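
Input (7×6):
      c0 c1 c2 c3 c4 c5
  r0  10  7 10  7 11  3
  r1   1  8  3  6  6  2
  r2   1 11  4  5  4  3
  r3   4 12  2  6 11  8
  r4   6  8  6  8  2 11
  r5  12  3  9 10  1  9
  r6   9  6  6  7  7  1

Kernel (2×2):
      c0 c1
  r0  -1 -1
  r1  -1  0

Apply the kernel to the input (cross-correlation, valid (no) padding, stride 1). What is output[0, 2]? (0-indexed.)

The receptive field on the input at this output position is [10 7 / 3 6]. Elementwise product with the kernel and sum: 10·-1 + 7·-1 + 3·-1.

-20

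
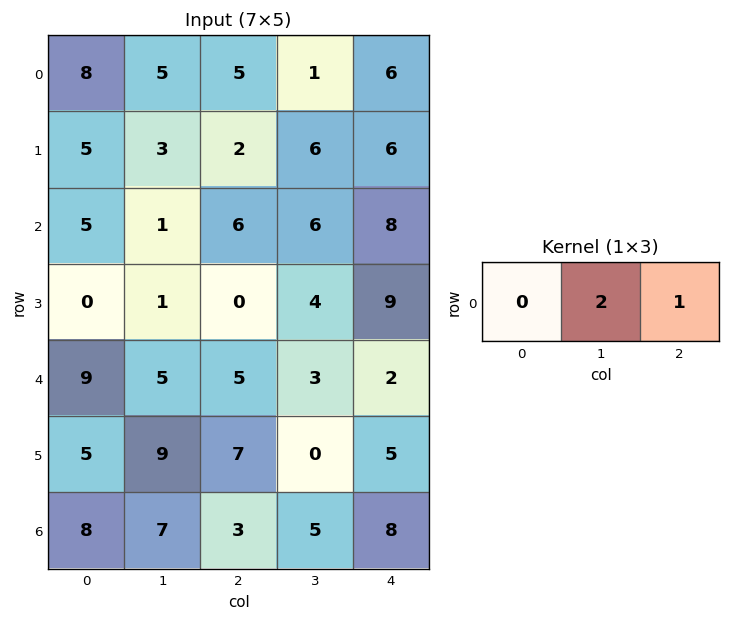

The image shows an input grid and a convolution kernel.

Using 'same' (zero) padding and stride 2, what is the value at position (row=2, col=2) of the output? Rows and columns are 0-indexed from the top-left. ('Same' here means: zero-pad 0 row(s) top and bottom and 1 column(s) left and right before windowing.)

4

The receptive field on the zero-padded input at this output position is [3 2 0]. Elementwise product with the kernel and sum: 2·2 + 0·1.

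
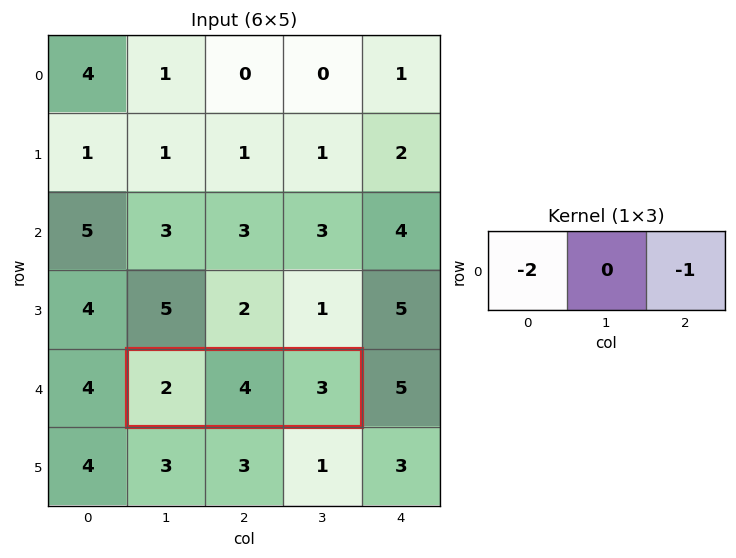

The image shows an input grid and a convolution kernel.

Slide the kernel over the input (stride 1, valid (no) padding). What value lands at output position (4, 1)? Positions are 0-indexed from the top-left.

-7

The receptive field on the input at this output position is [2 4 3]. Elementwise product with the kernel and sum: 2·-2 + 3·-1.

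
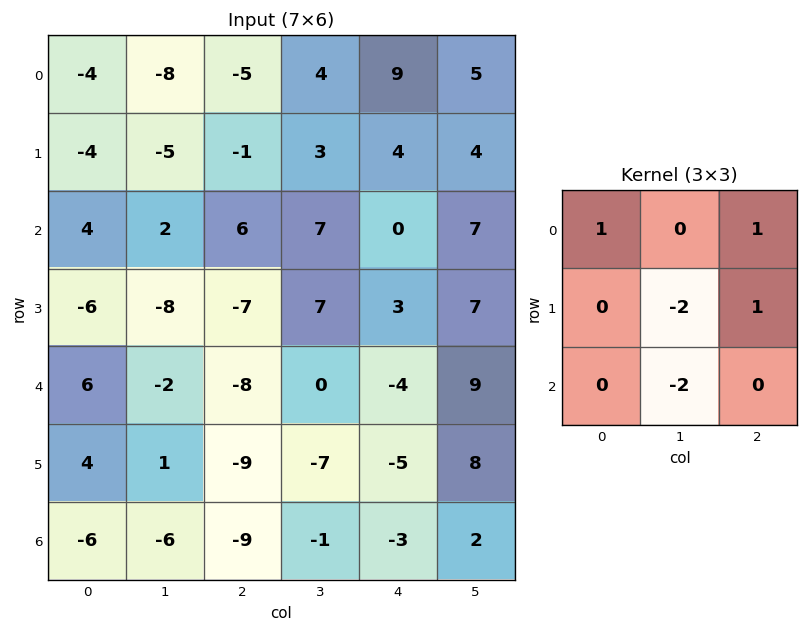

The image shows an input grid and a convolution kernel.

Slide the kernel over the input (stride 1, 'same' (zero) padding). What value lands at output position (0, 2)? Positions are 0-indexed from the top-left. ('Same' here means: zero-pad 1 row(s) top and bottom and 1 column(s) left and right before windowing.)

The receptive field on the zero-padded input at this output position is [0 0 0 / -8 -5 4 / -5 -1 3]. Elementwise product with the kernel and sum: 0·1 + 0·1 + -5·-2 + 4·1 + -1·-2.

16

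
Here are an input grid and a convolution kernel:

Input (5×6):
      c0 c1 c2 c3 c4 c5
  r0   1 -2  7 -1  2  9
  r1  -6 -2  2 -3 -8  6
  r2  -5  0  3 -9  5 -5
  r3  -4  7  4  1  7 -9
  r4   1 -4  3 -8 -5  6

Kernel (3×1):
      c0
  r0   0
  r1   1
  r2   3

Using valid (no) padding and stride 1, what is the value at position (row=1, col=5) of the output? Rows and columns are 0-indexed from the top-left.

-32

The receptive field on the input at this output position is [6 / -5 / -9]. Elementwise product with the kernel and sum: -5·1 + -9·3.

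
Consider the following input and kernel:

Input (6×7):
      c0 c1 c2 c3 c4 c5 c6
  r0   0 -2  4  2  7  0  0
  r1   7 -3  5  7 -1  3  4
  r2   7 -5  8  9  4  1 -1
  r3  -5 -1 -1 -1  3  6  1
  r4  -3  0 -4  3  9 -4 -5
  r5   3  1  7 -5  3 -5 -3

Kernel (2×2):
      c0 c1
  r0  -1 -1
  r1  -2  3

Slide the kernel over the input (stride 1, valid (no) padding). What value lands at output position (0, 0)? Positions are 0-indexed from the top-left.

-21

The receptive field on the input at this output position is [0 -2 / 7 -3]. Elementwise product with the kernel and sum: 0·-1 + -2·-1 + 7·-2 + -3·3.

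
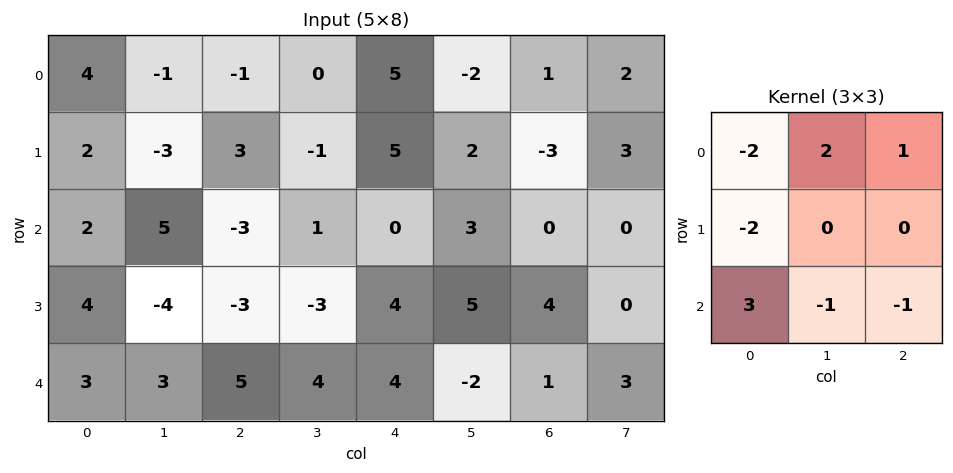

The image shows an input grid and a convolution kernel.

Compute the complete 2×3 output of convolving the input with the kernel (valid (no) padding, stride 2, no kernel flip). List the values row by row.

-11 -9 -26
-4 21 11

Output[0,0]: The receptive field on the input at this output position is [4 -1 -1 / 2 -3 3 / 2 5 -3]. Elementwise product with the kernel and sum: 4·-2 + -1·2 + -1·1 + 2·-2 + 2·3 + 5·-1 + -3·-1.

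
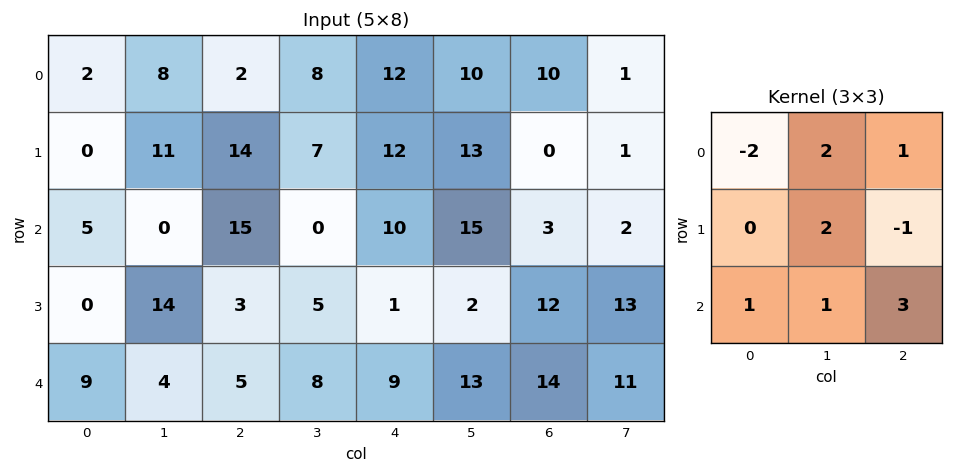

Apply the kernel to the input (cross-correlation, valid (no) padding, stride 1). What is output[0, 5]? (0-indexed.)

The receptive field on the input at this output position is [10 10 1 / 13 0 1 / 15 3 2]. Elementwise product with the kernel and sum: 10·-2 + 10·2 + 1·1 + 0·2 + 1·-1 + 15·1 + 3·1 + 2·3.

24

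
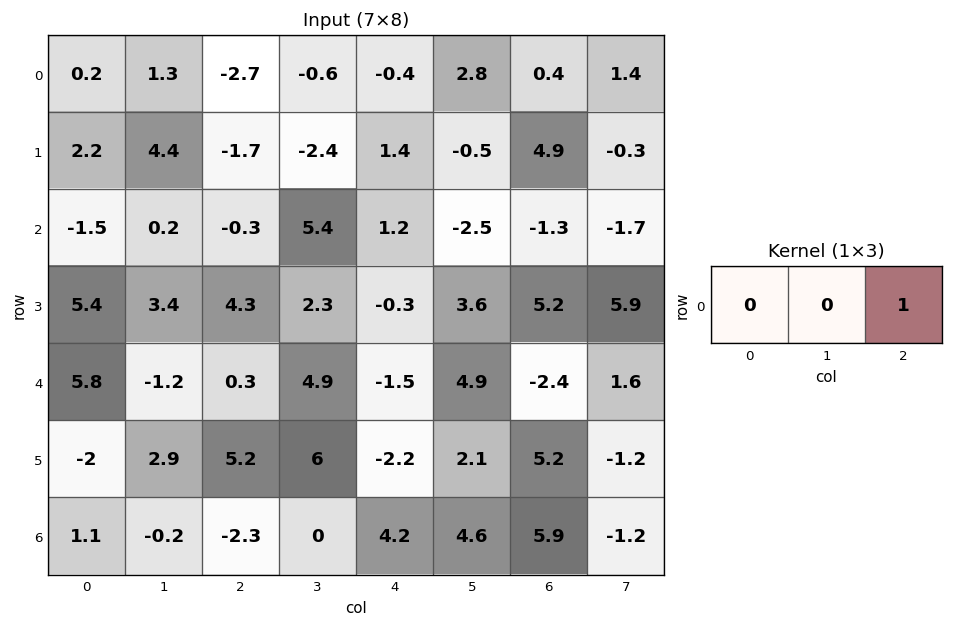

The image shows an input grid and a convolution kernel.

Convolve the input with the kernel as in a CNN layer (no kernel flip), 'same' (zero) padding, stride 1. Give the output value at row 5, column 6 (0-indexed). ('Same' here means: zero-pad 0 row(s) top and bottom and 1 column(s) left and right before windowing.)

The receptive field on the zero-padded input at this output position is [2.1 5.2 -1.2]. Elementwise product with the kernel and sum: -1.2·1.

-1.2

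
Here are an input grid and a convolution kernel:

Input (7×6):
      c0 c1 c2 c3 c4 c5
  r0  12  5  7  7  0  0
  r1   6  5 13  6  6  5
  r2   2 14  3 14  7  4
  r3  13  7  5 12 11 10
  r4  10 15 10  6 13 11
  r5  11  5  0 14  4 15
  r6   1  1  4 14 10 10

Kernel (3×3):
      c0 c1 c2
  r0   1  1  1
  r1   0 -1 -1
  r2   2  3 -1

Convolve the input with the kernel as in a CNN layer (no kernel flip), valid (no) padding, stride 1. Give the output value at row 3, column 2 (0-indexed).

The receptive field on the input at this output position is [5 12 11 / 10 6 13 / 0 14 4]. Elementwise product with the kernel and sum: 5·1 + 12·1 + 11·1 + 6·-1 + 13·-1 + 0·2 + 14·3 + 4·-1.

47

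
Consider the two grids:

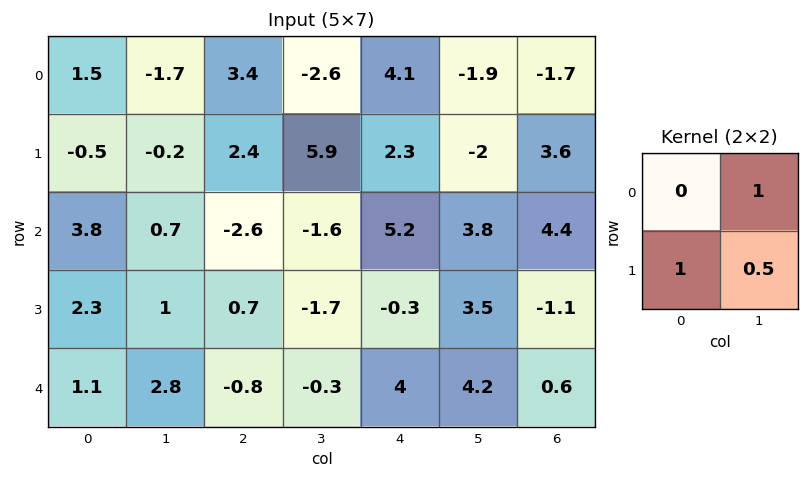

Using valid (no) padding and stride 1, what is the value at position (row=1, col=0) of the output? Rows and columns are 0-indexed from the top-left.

The receptive field on the input at this output position is [-0.5 -0.2 / 3.8 0.7]. Elementwise product with the kernel and sum: -0.2·1 + 3.8·1 + 0.7·0.5.

3.95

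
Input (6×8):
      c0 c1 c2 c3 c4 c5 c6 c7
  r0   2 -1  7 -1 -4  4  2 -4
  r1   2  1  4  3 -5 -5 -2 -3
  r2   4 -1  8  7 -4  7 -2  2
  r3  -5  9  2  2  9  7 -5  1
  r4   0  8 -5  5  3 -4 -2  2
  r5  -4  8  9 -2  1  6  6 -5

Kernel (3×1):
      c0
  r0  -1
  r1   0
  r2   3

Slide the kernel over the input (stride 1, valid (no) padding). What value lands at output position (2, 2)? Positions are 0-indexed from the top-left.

The receptive field on the input at this output position is [8 / 2 / -5]. Elementwise product with the kernel and sum: 8·-1 + -5·3.

-23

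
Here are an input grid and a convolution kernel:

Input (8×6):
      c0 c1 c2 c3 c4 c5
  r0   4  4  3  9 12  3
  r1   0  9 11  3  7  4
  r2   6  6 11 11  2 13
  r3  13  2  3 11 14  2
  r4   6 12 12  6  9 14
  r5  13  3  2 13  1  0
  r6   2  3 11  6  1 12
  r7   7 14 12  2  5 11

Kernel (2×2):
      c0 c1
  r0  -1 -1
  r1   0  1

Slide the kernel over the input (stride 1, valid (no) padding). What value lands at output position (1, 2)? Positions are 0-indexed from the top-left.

-3

The receptive field on the input at this output position is [11 3 / 11 11]. Elementwise product with the kernel and sum: 11·-1 + 3·-1 + 11·1.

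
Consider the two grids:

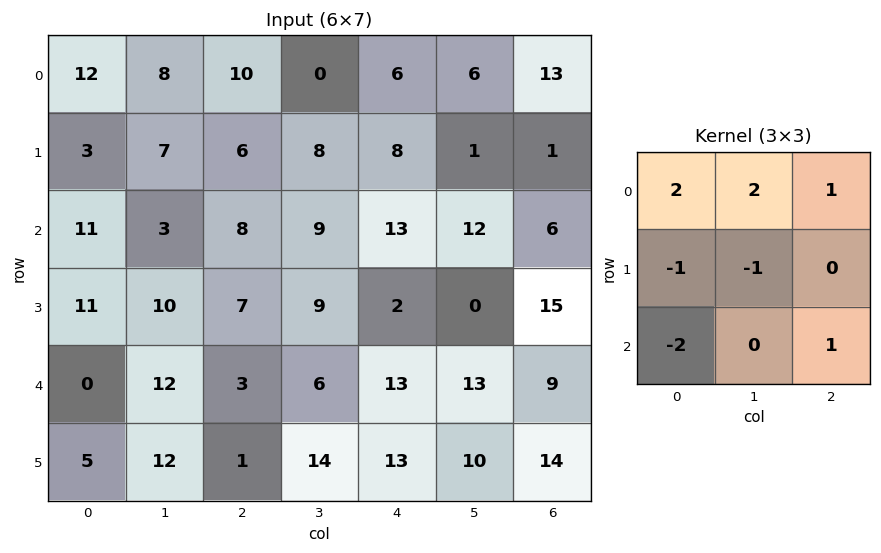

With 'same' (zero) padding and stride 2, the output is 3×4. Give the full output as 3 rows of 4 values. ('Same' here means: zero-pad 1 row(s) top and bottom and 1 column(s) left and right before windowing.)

-5 -24 -21 -21
12 12 -7 -14
44 18 -15 -12

Output[0,0]: The receptive field on the zero-padded input at this output position is [0 0 0 / 0 12 8 / 0 3 7]. Elementwise product with the kernel and sum: 0·2 + 0·2 + 0·1 + 0·-1 + 12·-1 + 0·-2 + 7·1.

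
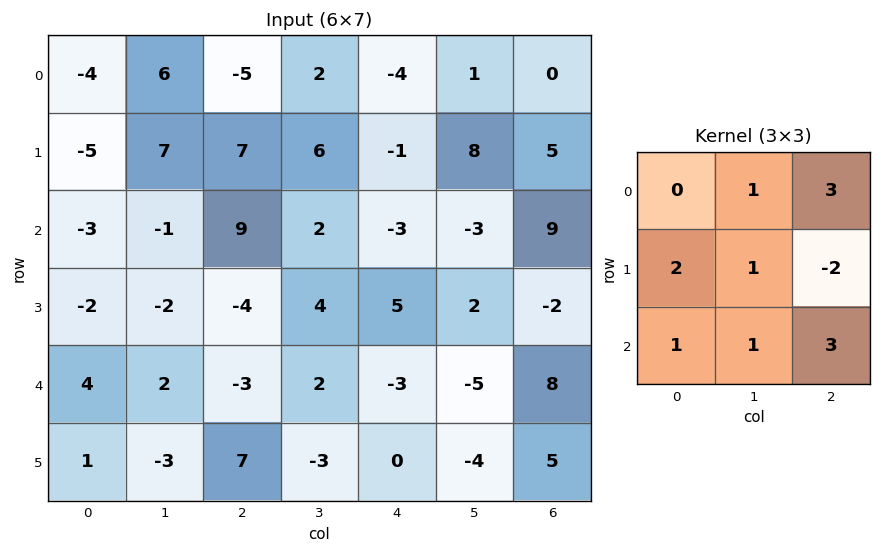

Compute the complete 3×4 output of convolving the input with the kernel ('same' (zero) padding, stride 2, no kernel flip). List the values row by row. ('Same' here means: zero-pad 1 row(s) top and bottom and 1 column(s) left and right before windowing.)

0 35 27 15
7 34 45 8
-16 0 7 -3

Output[0,0]: The receptive field on the zero-padded input at this output position is [0 0 0 / 0 -4 6 / 0 -5 7]. Elementwise product with the kernel and sum: 0·1 + 0·3 + 0·2 + -4·1 + 6·-2 + 0·1 + -5·1 + 7·3.
Output[0,1]: The receptive field on the zero-padded input at this output position is [0 0 0 / 6 -5 2 / 7 7 6]. Elementwise product with the kernel and sum: 0·1 + 0·3 + 6·2 + -5·1 + 2·-2 + 7·1 + 7·1 + 6·3.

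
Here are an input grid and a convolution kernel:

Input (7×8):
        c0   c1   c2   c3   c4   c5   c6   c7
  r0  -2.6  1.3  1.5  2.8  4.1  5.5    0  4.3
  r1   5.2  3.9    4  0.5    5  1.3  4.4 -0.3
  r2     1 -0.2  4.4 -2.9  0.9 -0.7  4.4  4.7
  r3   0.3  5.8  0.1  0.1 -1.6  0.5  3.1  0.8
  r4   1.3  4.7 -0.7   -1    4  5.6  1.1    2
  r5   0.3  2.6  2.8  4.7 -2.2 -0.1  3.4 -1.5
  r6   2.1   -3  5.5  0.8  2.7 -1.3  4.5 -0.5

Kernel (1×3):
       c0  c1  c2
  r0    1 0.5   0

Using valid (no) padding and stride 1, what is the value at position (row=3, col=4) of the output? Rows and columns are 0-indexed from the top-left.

-1.35

The receptive field on the input at this output position is [-1.6 0.5 3.1]. Elementwise product with the kernel and sum: -1.6·1 + 0.5·0.5.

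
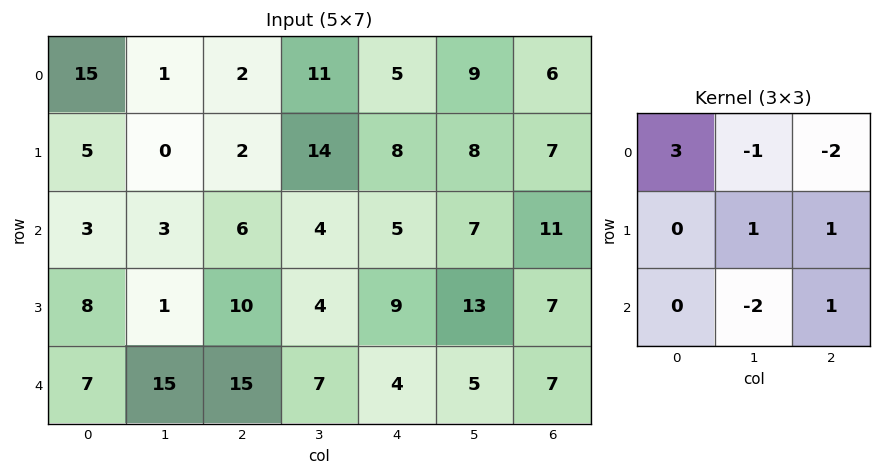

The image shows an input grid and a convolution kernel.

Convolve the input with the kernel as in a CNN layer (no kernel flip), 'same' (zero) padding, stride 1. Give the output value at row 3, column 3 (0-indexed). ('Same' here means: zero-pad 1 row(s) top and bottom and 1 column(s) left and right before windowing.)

The receptive field on the zero-padded input at this output position is [6 4 5 / 10 4 9 / 15 7 4]. Elementwise product with the kernel and sum: 6·3 + 4·-1 + 5·-2 + 4·1 + 9·1 + 7·-2 + 4·1.

7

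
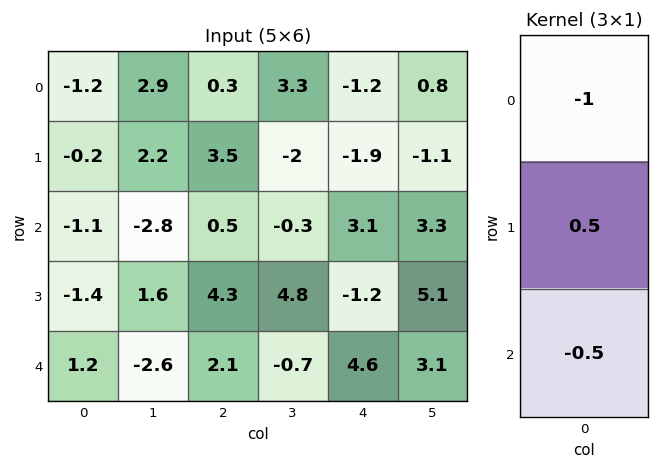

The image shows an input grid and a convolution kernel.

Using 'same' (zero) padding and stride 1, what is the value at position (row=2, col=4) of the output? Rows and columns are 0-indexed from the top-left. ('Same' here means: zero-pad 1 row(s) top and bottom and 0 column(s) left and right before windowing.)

The receptive field on the zero-padded input at this output position is [-1.9 / 3.1 / -1.2]. Elementwise product with the kernel and sum: -1.9·-1 + 3.1·0.5 + -1.2·-0.5.

4.05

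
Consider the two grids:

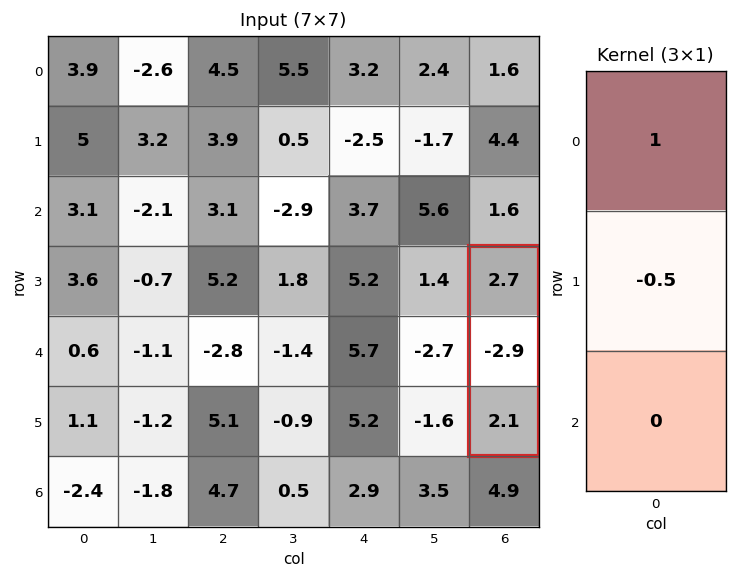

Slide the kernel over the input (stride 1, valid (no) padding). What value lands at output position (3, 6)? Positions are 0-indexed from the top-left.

4.15

The receptive field on the input at this output position is [2.7 / -2.9 / 2.1]. Elementwise product with the kernel and sum: 2.7·1 + -2.9·-0.5.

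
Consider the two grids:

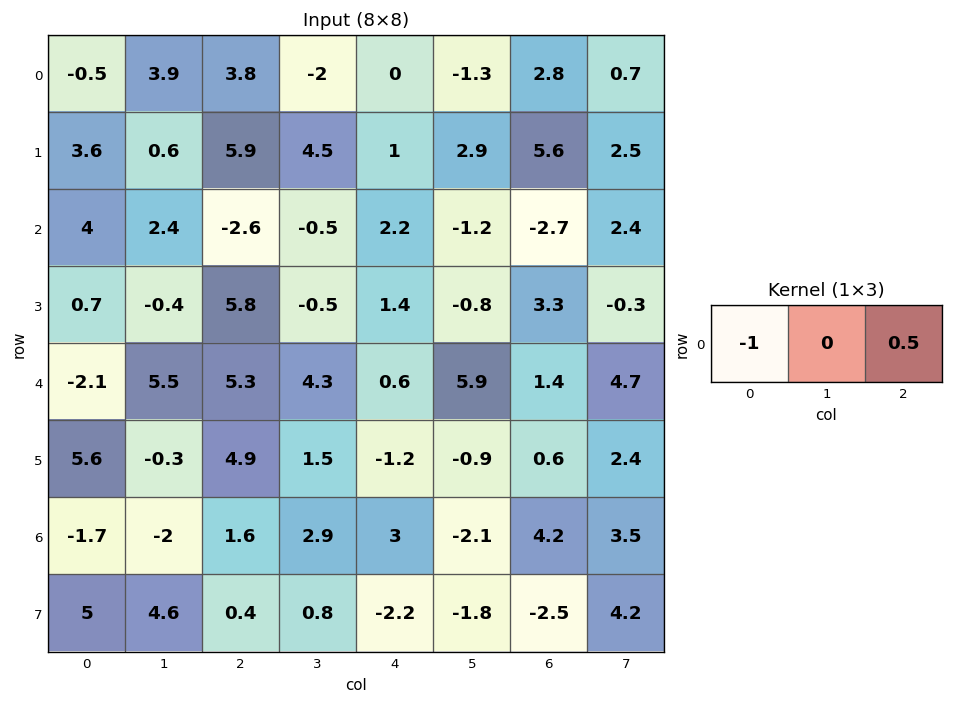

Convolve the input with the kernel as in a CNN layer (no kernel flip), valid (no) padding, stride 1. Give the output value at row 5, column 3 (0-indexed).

The receptive field on the input at this output position is [1.5 -1.2 -0.9]. Elementwise product with the kernel and sum: 1.5·-1 + -0.9·0.5.

-1.95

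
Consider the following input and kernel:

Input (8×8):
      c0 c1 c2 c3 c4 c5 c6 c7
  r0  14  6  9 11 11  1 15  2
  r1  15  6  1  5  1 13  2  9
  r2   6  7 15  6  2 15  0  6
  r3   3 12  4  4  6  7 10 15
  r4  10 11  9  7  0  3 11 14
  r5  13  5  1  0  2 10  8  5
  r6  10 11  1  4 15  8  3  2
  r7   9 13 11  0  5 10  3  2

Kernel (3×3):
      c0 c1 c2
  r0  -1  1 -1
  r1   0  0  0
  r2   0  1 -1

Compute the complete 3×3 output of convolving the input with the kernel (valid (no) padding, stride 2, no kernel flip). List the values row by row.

-25 -5 -10
-12 -4 5
2 -13 -3

Output[0,0]: The receptive field on the input at this output position is [14 6 9 / 15 6 1 / 6 7 15]. Elementwise product with the kernel and sum: 14·-1 + 6·1 + 9·-1 + 7·1 + 15·-1.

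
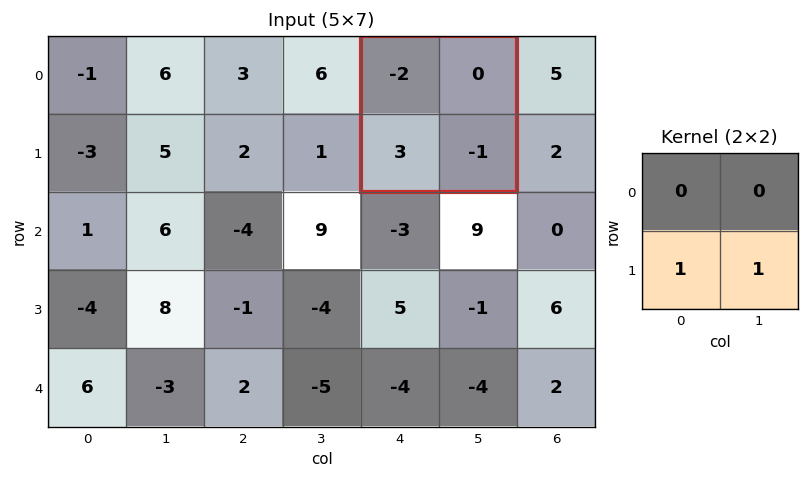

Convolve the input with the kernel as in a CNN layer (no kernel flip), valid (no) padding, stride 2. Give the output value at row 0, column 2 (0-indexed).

2

The receptive field on the input at this output position is [-2 0 / 3 -1]. Elementwise product with the kernel and sum: 3·1 + -1·1.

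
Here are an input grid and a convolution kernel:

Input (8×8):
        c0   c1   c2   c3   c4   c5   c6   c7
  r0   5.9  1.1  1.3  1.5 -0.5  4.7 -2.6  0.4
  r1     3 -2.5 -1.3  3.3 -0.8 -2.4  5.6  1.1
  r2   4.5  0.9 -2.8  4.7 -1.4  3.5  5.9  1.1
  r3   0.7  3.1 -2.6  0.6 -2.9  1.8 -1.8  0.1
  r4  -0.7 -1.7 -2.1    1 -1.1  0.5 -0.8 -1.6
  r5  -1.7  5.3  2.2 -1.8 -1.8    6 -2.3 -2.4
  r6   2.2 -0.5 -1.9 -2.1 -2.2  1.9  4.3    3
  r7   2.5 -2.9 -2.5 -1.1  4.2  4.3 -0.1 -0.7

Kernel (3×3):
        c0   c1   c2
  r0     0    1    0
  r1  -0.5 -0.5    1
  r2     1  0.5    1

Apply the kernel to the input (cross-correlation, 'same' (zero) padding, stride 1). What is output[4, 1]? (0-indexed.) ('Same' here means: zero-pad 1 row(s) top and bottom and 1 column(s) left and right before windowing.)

The receptive field on the zero-padded input at this output position is [0.7 3.1 -2.6 / -0.7 -1.7 -2.1 / -1.7 5.3 2.2]. Elementwise product with the kernel and sum: 3.1·1 + -0.7·-0.5 + -1.7·-0.5 + -2.1·1 + -1.7·1 + 5.3·0.5 + 2.2·1.

5.35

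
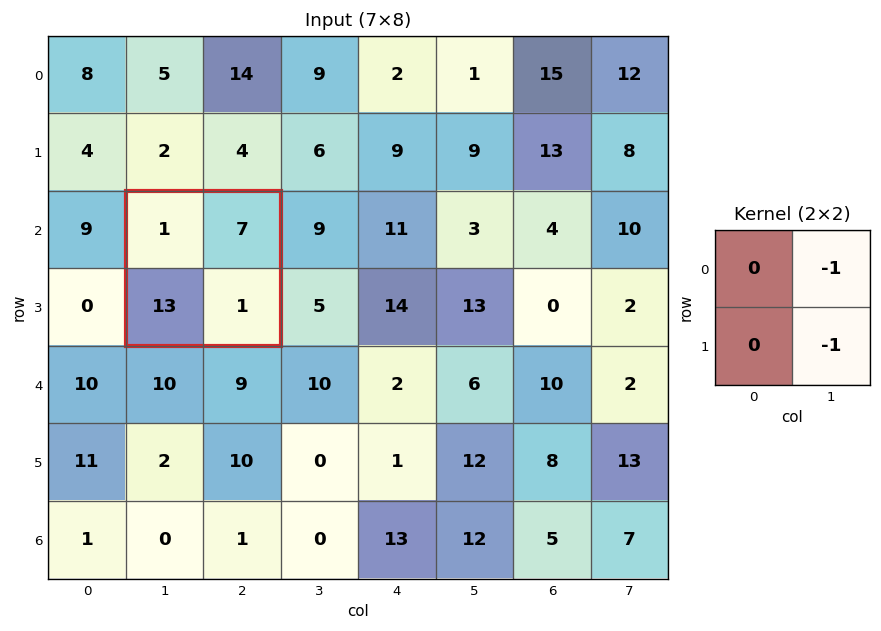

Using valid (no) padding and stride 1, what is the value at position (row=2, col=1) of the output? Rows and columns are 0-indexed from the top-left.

-8

The receptive field on the input at this output position is [1 7 / 13 1]. Elementwise product with the kernel and sum: 7·-1 + 1·-1.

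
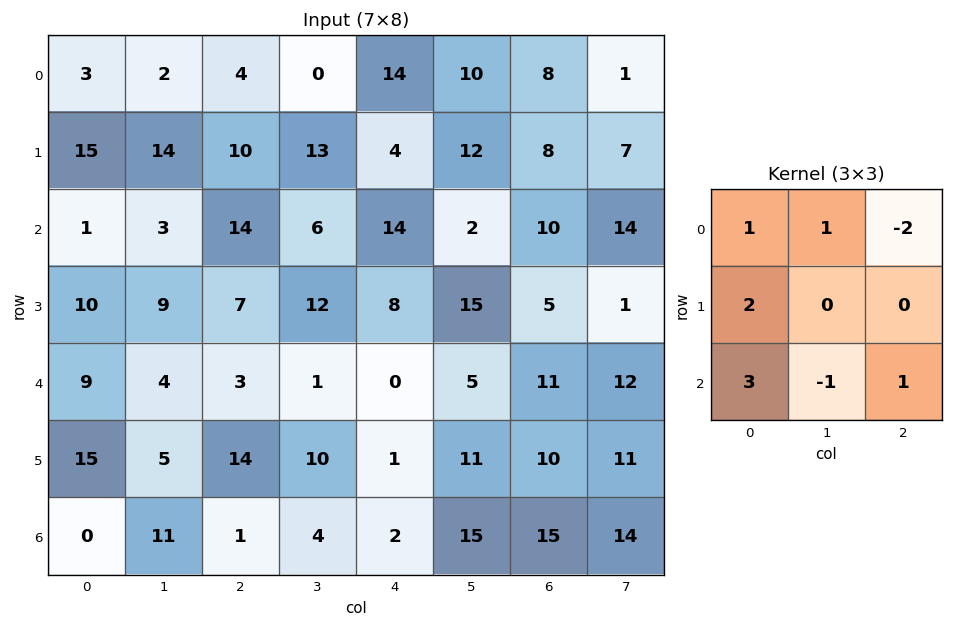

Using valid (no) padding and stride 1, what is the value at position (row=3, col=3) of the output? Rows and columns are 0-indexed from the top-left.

The receptive field on the input at this output position is [12 8 15 / 1 0 5 / 10 1 11]. Elementwise product with the kernel and sum: 12·1 + 8·1 + 15·-2 + 1·2 + 10·3 + 1·-1 + 11·1.

32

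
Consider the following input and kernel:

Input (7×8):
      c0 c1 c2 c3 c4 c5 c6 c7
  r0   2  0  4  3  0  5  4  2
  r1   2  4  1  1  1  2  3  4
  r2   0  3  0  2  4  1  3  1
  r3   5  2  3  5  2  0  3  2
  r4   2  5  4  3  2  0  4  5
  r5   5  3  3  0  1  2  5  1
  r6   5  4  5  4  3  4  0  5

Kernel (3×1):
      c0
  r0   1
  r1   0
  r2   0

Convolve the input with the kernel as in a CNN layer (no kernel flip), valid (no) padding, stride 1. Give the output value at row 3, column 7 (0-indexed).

The receptive field on the input at this output position is [2 / 5 / 1]. Elementwise product with the kernel and sum: 2·1.

2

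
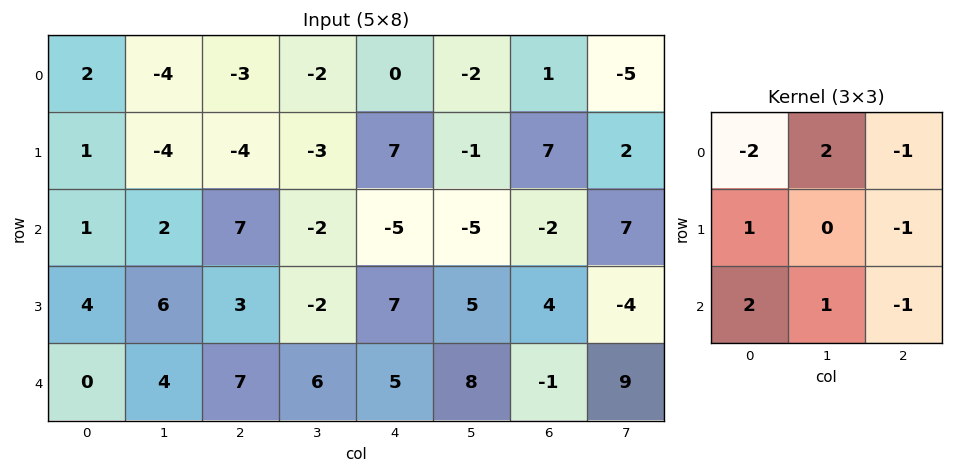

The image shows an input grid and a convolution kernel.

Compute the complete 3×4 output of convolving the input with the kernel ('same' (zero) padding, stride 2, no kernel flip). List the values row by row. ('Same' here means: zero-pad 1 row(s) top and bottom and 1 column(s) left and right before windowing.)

9 -11 2 6
2 24 22 20
-2 -6 11 1

Output[0,0]: The receptive field on the zero-padded input at this output position is [0 0 0 / 0 2 -4 / 0 1 -4]. Elementwise product with the kernel and sum: 0·-2 + 0·2 + 0·-1 + 0·1 + -4·-1 + 0·2 + 1·1 + -4·-1.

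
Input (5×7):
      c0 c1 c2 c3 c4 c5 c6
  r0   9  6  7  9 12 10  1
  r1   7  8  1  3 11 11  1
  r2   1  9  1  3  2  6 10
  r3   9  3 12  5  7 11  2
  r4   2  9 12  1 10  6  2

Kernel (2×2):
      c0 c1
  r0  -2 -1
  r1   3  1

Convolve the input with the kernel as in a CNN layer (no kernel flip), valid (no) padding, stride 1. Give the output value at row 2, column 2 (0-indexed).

The receptive field on the input at this output position is [1 3 / 12 5]. Elementwise product with the kernel and sum: 1·-2 + 3·-1 + 12·3 + 5·1.

36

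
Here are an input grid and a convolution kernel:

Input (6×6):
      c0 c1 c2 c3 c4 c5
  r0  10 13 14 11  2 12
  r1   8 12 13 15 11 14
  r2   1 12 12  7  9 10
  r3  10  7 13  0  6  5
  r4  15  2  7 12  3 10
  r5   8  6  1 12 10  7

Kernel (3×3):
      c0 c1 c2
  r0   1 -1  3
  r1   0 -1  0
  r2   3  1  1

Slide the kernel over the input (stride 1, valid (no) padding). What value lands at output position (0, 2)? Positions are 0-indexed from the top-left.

46

The receptive field on the input at this output position is [14 11 2 / 13 15 11 / 12 7 9]. Elementwise product with the kernel and sum: 14·1 + 11·-1 + 2·3 + 15·-1 + 12·3 + 7·1 + 9·1.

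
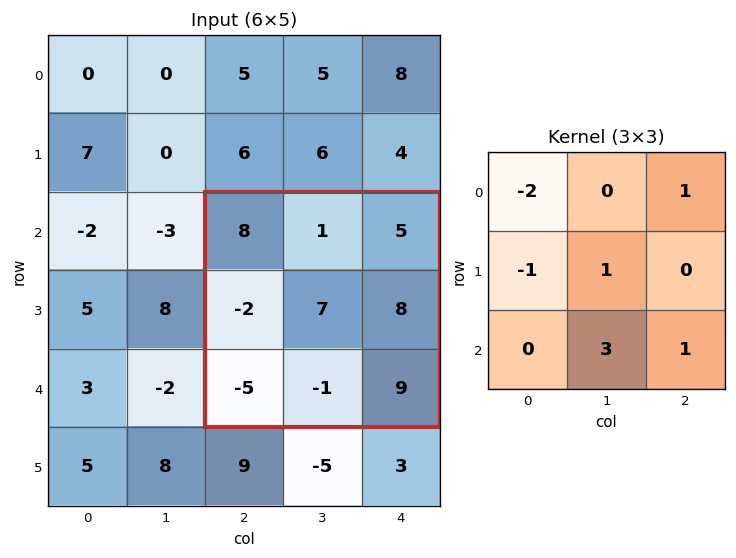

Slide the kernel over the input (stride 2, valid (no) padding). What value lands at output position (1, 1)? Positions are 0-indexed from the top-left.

4

The receptive field on the input at this output position is [8 1 5 / -2 7 8 / -5 -1 9]. Elementwise product with the kernel and sum: 8·-2 + 5·1 + -2·-1 + 7·1 + -1·3 + 9·1.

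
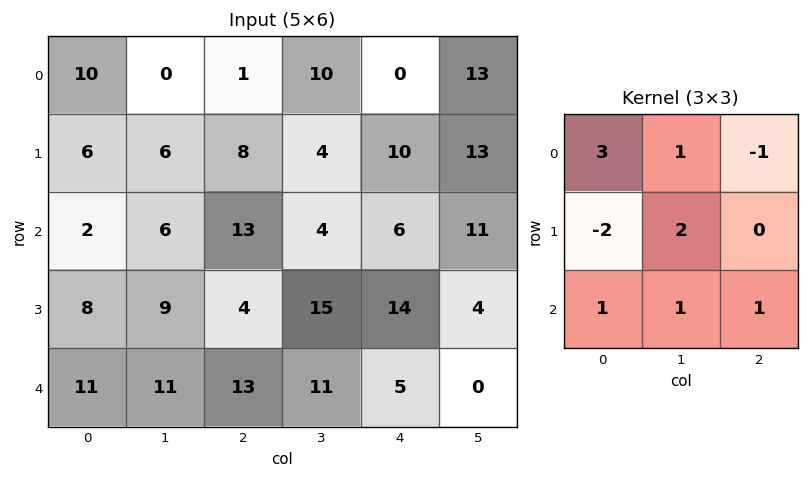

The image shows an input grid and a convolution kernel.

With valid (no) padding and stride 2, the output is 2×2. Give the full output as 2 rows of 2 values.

50 28
36 88

Output[0,0]: The receptive field on the input at this output position is [10 0 1 / 6 6 8 / 2 6 13]. Elementwise product with the kernel and sum: 10·3 + 0·1 + 1·-1 + 6·-2 + 6·2 + 2·1 + 6·1 + 13·1.
Output[0,1]: The receptive field on the input at this output position is [1 10 0 / 8 4 10 / 13 4 6]. Elementwise product with the kernel and sum: 1·3 + 10·1 + 0·-1 + 8·-2 + 4·2 + 13·1 + 4·1 + 6·1.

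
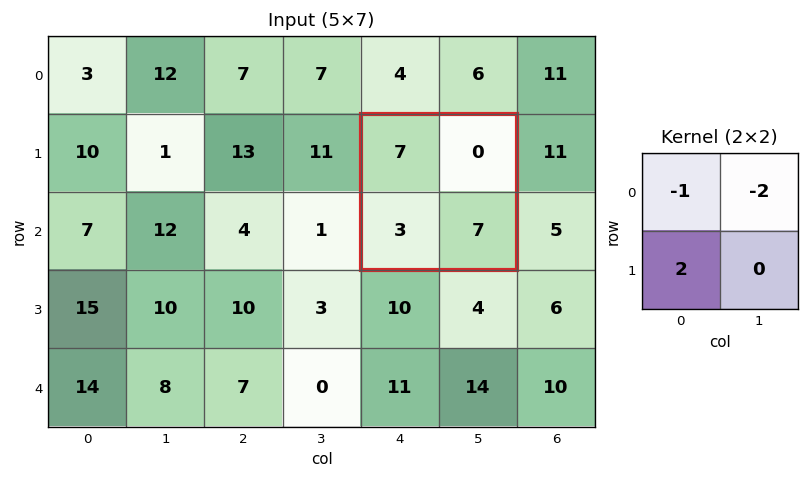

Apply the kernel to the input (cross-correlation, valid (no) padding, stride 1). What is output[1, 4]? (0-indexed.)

-1

The receptive field on the input at this output position is [7 0 / 3 7]. Elementwise product with the kernel and sum: 7·-1 + 0·-2 + 3·2.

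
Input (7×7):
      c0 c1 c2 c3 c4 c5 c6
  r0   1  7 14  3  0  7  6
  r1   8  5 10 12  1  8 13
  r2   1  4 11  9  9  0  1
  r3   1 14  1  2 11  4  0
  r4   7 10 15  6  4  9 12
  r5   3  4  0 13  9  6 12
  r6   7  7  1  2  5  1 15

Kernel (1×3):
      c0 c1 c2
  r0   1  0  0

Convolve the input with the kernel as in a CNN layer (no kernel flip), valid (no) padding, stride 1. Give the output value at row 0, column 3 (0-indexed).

3

The receptive field on the input at this output position is [3 0 7]. Elementwise product with the kernel and sum: 3·1.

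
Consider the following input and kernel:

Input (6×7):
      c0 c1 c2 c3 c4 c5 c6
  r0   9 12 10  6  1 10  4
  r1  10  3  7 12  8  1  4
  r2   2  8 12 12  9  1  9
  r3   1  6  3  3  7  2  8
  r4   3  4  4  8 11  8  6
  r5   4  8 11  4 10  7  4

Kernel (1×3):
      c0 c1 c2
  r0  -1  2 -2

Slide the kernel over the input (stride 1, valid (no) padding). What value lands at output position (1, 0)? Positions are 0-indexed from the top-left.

-18

The receptive field on the input at this output position is [10 3 7]. Elementwise product with the kernel and sum: 10·-1 + 3·2 + 7·-2.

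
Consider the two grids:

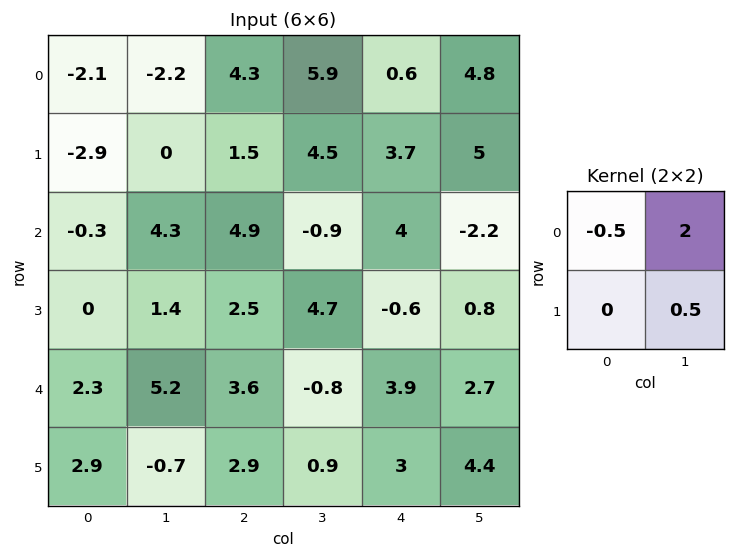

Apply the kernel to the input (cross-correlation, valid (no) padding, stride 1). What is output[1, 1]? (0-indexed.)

The receptive field on the input at this output position is [0 1.5 / 4.3 4.9]. Elementwise product with the kernel and sum: 0·-0.5 + 1.5·2 + 4.9·0.5.

5.45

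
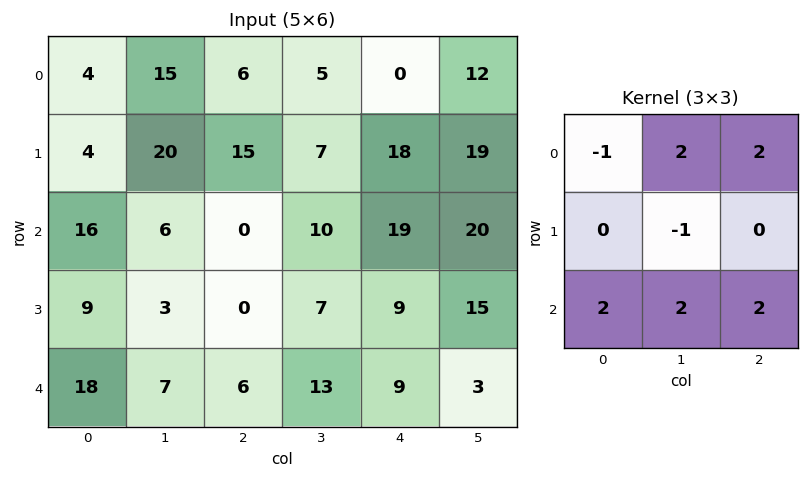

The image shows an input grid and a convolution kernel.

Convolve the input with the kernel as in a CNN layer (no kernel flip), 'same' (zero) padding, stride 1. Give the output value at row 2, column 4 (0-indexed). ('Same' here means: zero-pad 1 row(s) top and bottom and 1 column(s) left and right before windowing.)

110

The receptive field on the zero-padded input at this output position is [7 18 19 / 10 19 20 / 7 9 15]. Elementwise product with the kernel and sum: 7·-1 + 18·2 + 19·2 + 19·-1 + 7·2 + 9·2 + 15·2.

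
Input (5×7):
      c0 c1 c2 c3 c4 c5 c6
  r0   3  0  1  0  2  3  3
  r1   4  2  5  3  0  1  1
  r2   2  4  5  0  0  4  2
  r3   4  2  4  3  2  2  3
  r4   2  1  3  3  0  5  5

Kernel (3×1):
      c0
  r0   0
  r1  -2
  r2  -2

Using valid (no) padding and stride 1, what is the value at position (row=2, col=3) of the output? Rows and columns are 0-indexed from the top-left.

The receptive field on the input at this output position is [0 / 3 / 3]. Elementwise product with the kernel and sum: 3·-2 + 3·-2.

-12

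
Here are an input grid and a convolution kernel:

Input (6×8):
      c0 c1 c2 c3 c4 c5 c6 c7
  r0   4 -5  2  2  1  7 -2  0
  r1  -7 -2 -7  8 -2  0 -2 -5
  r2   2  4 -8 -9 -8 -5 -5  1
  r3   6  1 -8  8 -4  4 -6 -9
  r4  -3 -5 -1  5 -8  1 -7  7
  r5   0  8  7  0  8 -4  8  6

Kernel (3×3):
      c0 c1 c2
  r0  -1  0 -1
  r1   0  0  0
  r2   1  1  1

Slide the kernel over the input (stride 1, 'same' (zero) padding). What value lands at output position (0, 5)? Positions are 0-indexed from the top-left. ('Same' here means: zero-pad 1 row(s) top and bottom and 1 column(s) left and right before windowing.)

-4

The receptive field on the zero-padded input at this output position is [0 0 0 / 1 7 -2 / -2 0 -2]. Elementwise product with the kernel and sum: 0·-1 + 0·-1 + -2·1 + 0·1 + -2·1.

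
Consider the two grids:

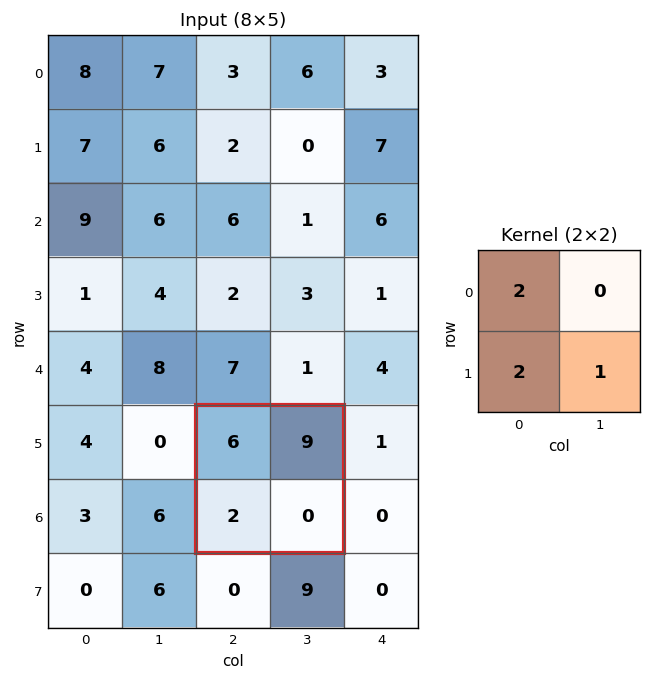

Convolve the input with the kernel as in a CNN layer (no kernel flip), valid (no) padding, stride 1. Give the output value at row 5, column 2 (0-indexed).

The receptive field on the input at this output position is [6 9 / 2 0]. Elementwise product with the kernel and sum: 6·2 + 2·2 + 0·1.

16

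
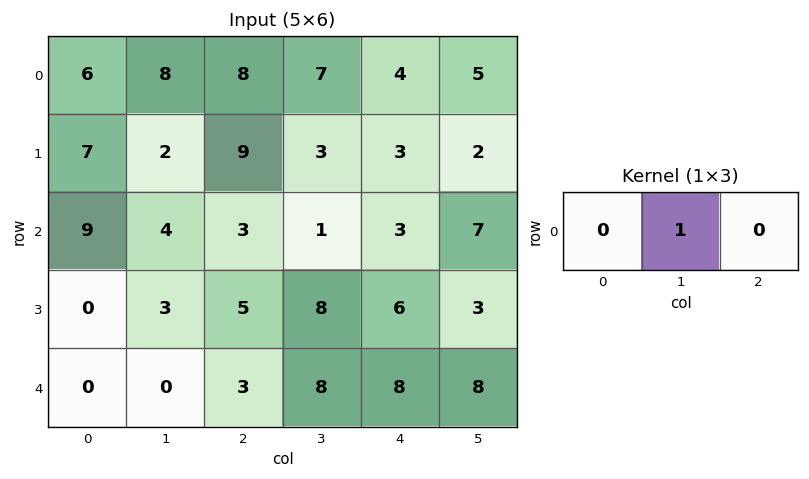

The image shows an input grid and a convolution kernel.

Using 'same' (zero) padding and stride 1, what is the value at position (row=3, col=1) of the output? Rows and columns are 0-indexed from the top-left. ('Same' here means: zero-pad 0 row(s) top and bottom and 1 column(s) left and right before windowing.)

The receptive field on the zero-padded input at this output position is [0 3 5]. Elementwise product with the kernel and sum: 3·1.

3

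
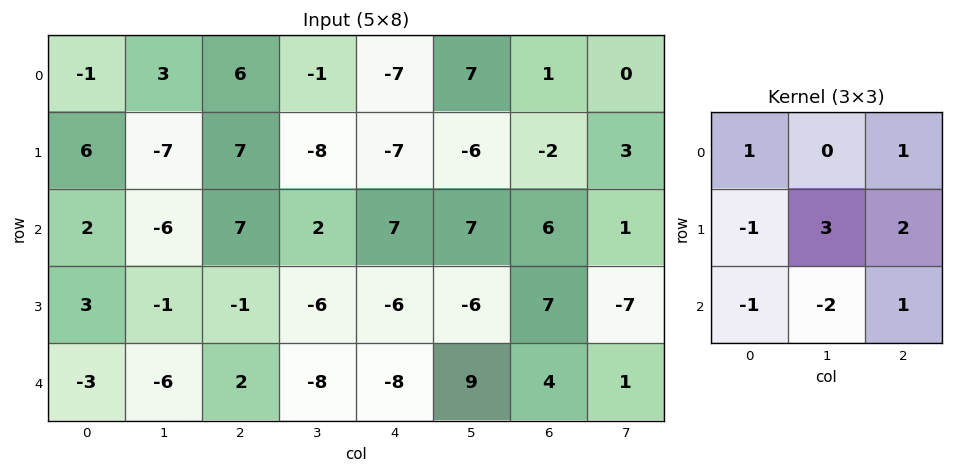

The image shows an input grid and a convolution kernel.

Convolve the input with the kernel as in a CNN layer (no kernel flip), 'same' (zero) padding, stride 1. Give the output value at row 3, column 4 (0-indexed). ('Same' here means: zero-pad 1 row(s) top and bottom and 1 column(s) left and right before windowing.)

The receptive field on the zero-padded input at this output position is [2 7 7 / -6 -6 -6 / -8 -8 9]. Elementwise product with the kernel and sum: 2·1 + 7·1 + -6·-1 + -6·3 + -6·2 + -8·-1 + -8·-2 + 9·1.

18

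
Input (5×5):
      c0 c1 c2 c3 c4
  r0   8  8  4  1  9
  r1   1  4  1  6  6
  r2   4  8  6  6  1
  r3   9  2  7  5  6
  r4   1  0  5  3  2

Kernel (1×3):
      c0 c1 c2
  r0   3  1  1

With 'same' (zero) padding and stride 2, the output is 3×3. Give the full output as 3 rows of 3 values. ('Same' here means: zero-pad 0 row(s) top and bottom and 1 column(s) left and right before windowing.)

16 29 12
12 36 19
1 8 11

Output[0,0]: The receptive field on the zero-padded input at this output position is [0 8 8]. Elementwise product with the kernel and sum: 0·3 + 8·1 + 8·1.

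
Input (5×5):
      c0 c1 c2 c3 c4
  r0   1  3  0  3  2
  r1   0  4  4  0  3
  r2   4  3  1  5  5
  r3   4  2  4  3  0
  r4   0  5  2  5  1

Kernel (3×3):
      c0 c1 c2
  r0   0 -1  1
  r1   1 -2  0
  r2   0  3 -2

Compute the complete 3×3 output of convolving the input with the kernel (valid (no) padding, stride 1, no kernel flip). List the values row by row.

Output[0,0]: The receptive field on the input at this output position is [1 3 0 / 0 4 4 / 4 3 1]. Elementwise product with the kernel and sum: 3·-1 + 0·1 + 0·1 + 4·-2 + 3·3 + 1·-2.
Output[0,1]: The receptive field on the input at this output position is [3 0 3 / 4 4 0 / 3 1 5]. Elementwise product with the kernel and sum: 0·-1 + 3·1 + 4·1 + 4·-2 + 1·3 + 5·-2.

-4 -8 8
-4 3 3
9 -6 11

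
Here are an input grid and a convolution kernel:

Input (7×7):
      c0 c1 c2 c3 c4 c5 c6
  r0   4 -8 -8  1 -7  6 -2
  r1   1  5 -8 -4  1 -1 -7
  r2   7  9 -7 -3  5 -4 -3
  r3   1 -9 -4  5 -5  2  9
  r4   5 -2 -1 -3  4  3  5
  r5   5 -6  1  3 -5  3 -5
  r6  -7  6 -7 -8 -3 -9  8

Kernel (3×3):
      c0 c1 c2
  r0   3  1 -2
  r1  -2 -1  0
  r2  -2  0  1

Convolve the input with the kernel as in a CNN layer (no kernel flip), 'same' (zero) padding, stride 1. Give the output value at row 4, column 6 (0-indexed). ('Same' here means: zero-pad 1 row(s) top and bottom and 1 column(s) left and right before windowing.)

-2

The receptive field on the zero-padded input at this output position is [2 9 0 / 3 5 0 / 3 -5 0]. Elementwise product with the kernel and sum: 2·3 + 9·1 + 0·-2 + 3·-2 + 5·-1 + 3·-2 + 0·1.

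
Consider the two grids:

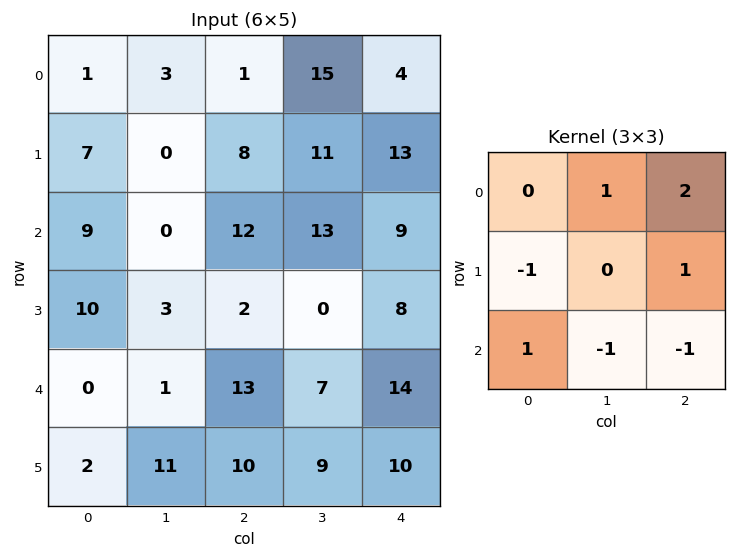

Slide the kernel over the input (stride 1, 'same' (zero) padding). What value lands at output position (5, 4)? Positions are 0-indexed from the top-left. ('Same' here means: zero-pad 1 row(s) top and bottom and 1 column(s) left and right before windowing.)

5

The receptive field on the zero-padded input at this output position is [7 14 0 / 9 10 0 / 0 0 0]. Elementwise product with the kernel and sum: 14·1 + 0·2 + 9·-1 + 0·1 + 0·1 + 0·-1 + 0·-1.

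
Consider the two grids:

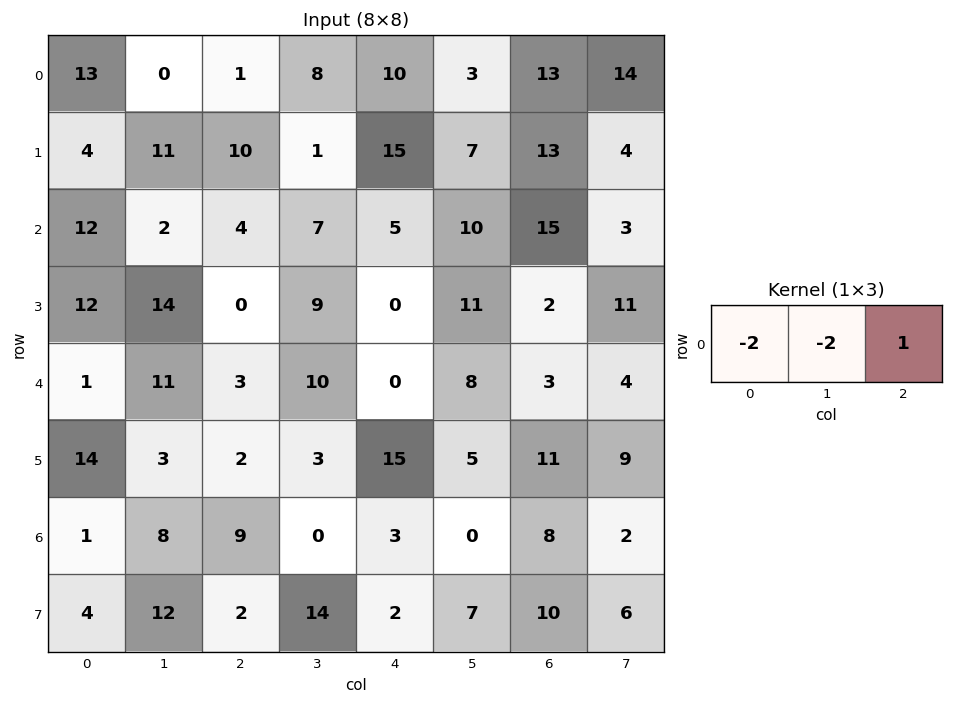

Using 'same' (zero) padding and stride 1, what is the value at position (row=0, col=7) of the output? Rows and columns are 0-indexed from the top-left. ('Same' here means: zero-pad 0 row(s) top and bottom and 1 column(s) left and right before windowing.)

The receptive field on the zero-padded input at this output position is [13 14 0]. Elementwise product with the kernel and sum: 13·-2 + 14·-2 + 0·1.

-54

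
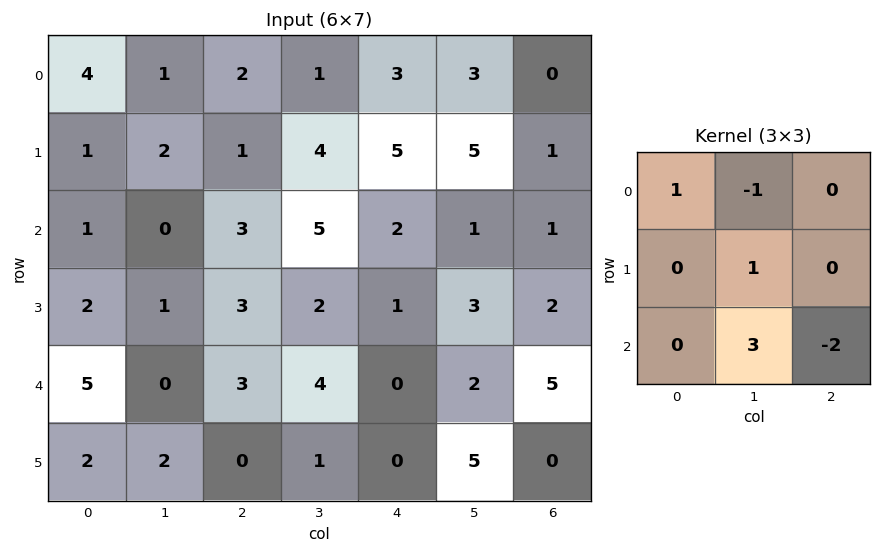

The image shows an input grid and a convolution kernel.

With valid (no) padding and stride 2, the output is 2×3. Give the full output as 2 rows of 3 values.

Output[0,0]: The receptive field on the input at this output position is [4 1 2 / 1 2 1 / 1 0 3]. Elementwise product with the kernel and sum: 4·1 + 1·-1 + 2·1 + 0·3 + 3·-2.

-1 16 6
-4 12 0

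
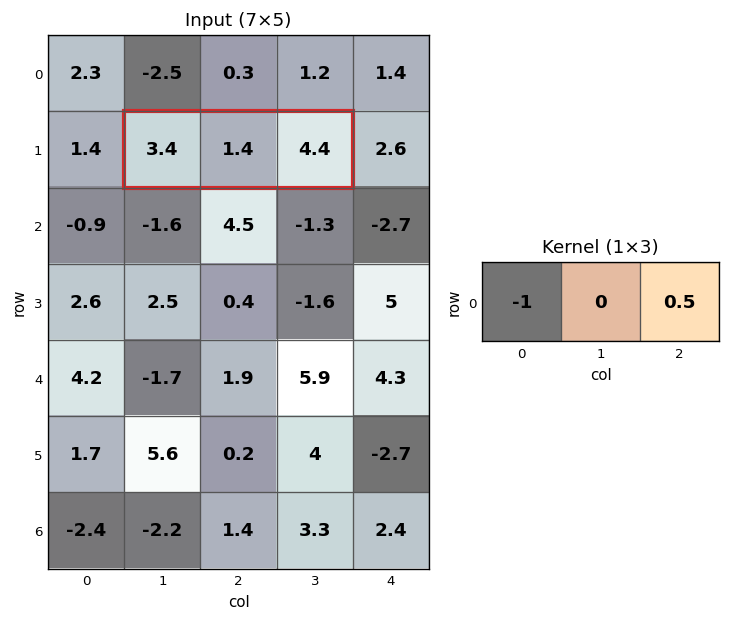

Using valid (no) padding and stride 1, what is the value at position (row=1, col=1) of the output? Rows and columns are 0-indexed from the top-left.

The receptive field on the input at this output position is [3.4 1.4 4.4]. Elementwise product with the kernel and sum: 3.4·-1 + 4.4·0.5.

-1.2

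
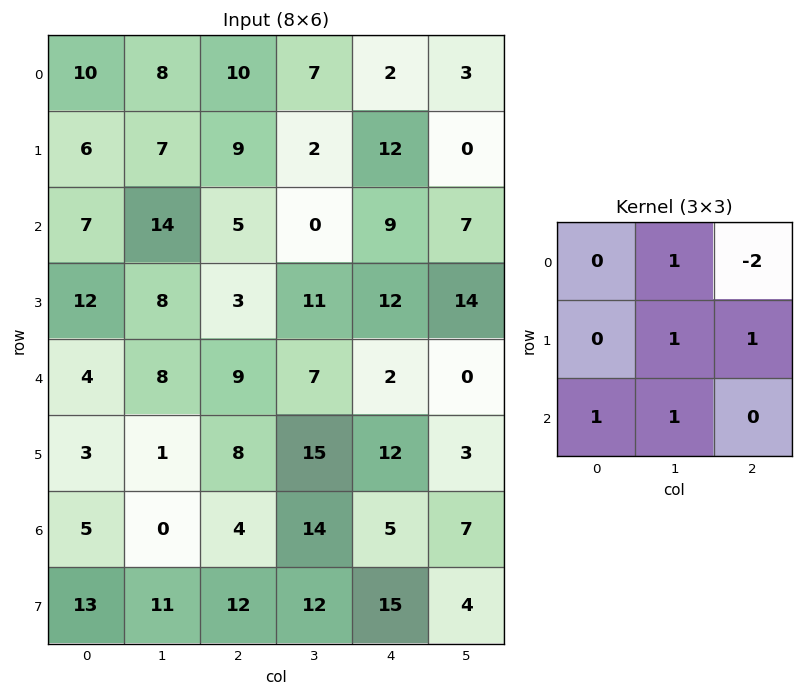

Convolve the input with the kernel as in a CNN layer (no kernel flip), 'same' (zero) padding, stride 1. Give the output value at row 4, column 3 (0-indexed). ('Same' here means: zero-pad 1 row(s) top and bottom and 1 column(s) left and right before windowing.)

19

The receptive field on the zero-padded input at this output position is [3 11 12 / 9 7 2 / 8 15 12]. Elementwise product with the kernel and sum: 11·1 + 12·-2 + 7·1 + 2·1 + 8·1 + 15·1.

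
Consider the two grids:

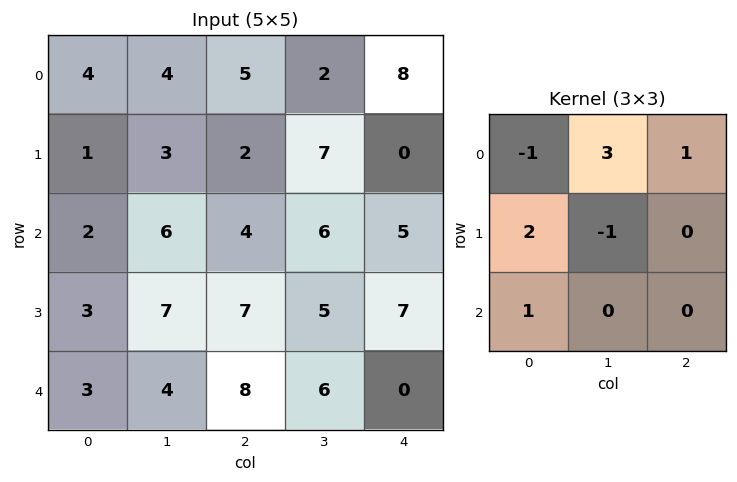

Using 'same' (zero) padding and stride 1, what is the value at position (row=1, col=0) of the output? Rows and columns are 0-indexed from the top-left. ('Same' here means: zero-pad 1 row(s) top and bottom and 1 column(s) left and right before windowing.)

The receptive field on the zero-padded input at this output position is [0 4 4 / 0 1 3 / 0 2 6]. Elementwise product with the kernel and sum: 0·-1 + 4·3 + 4·1 + 0·2 + 1·-1 + 0·1.

15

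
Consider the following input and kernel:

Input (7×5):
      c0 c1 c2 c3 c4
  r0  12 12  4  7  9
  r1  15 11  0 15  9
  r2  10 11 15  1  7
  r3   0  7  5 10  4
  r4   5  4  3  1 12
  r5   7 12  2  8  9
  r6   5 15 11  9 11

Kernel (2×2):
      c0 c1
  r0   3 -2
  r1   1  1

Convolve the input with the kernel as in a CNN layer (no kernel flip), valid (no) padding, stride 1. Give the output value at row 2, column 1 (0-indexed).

The receptive field on the input at this output position is [11 15 / 7 5]. Elementwise product with the kernel and sum: 11·3 + 15·-2 + 7·1 + 5·1.

15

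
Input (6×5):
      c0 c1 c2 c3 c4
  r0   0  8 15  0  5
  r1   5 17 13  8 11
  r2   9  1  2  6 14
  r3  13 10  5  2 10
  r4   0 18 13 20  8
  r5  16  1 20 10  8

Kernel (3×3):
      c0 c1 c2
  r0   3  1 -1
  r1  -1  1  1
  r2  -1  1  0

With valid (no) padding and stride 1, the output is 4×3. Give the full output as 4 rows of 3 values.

10 44 50
10 58 51
46 -9 12
60 67 12

Output[0,0]: The receptive field on the input at this output position is [0 8 15 / 5 17 13 / 9 1 2]. Elementwise product with the kernel and sum: 0·3 + 8·1 + 15·-1 + 5·-1 + 17·1 + 13·1 + 9·-1 + 1·1.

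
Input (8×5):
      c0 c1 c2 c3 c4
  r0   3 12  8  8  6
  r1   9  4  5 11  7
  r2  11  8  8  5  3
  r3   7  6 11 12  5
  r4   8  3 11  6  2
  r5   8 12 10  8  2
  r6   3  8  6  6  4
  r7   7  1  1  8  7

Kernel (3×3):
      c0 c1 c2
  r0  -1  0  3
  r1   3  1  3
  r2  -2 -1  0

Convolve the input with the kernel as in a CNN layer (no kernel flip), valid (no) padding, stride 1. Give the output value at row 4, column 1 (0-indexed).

63

The receptive field on the input at this output position is [3 11 6 / 12 10 8 / 8 6 6]. Elementwise product with the kernel and sum: 3·-1 + 6·3 + 12·3 + 10·1 + 8·3 + 8·-2 + 6·-1.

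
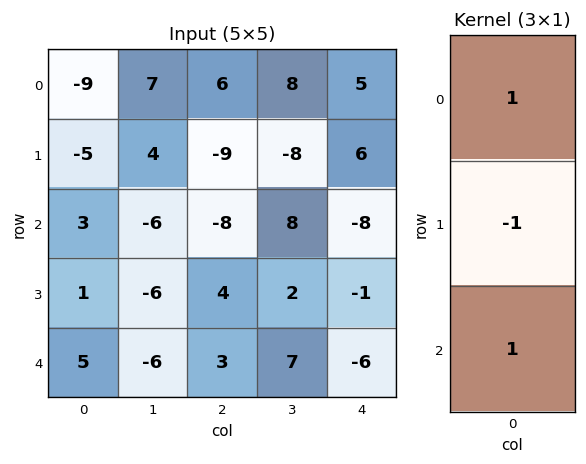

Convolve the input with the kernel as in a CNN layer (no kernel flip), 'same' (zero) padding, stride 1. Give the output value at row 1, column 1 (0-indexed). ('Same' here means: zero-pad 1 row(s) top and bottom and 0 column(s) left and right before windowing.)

The receptive field on the zero-padded input at this output position is [7 / 4 / -6]. Elementwise product with the kernel and sum: 7·1 + 4·-1 + -6·1.

-3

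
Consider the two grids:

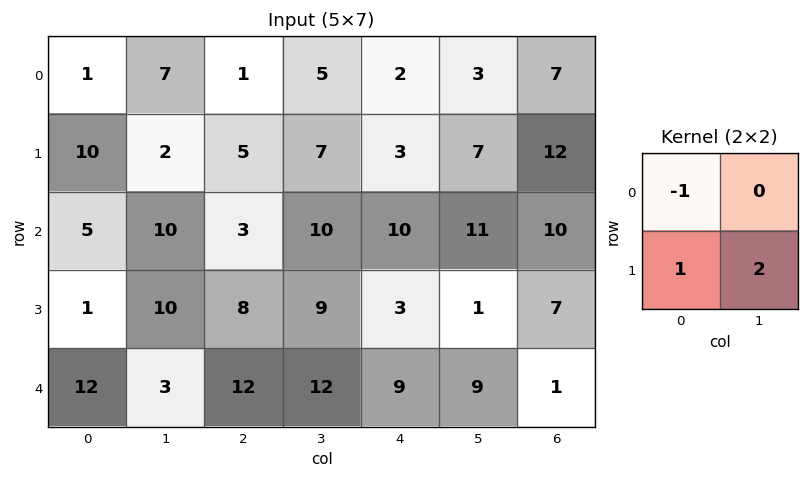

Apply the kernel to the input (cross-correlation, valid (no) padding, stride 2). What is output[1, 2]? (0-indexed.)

The receptive field on the input at this output position is [10 11 / 3 1]. Elementwise product with the kernel and sum: 10·-1 + 3·1 + 1·2.

-5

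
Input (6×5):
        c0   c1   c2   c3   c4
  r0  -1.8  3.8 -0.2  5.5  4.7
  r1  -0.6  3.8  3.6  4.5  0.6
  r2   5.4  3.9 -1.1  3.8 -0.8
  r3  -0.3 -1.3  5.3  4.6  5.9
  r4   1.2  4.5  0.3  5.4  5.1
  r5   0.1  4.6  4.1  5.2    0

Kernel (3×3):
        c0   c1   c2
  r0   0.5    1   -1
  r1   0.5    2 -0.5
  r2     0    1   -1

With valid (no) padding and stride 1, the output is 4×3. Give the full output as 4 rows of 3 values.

13.6 -1.85 15.8
4.35 -0.45 11.85
6.5 -0.4 13.25
3.2 -0.9 14.95

Output[0,0]: The receptive field on the input at this output position is [-1.8 3.8 -0.2 / -0.6 3.8 3.6 / 5.4 3.9 -1.1]. Elementwise product with the kernel and sum: -1.8·0.5 + 3.8·1 + -0.2·-1 + -0.6·0.5 + 3.8·2 + 3.6·-0.5 + 3.9·1 + -1.1·-1.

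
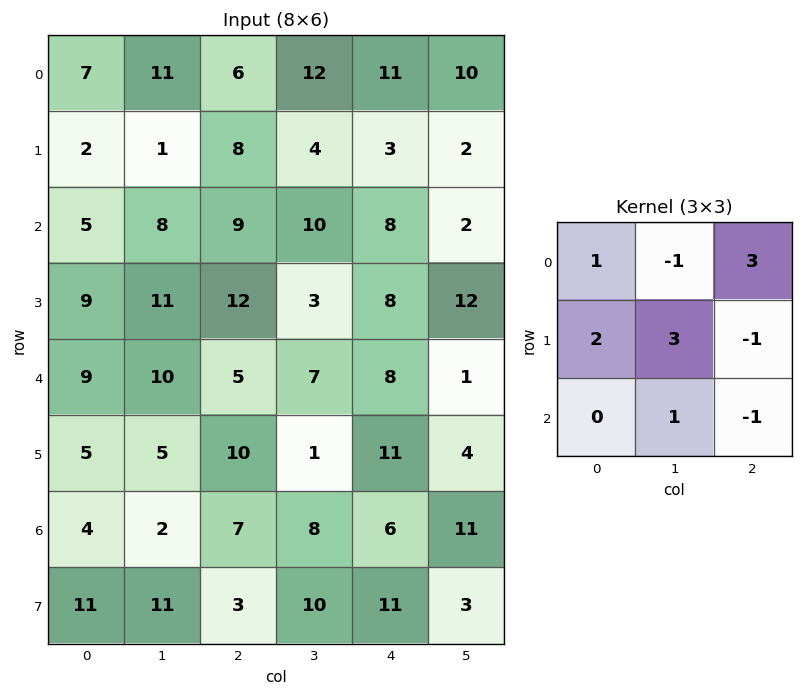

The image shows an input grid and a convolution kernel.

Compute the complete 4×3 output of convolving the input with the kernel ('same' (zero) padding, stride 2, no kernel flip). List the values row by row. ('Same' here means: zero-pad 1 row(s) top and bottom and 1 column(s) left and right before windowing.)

11 32 48
6 47 45
41 45 75
20 8 33

Output[0,0]: The receptive field on the zero-padded input at this output position is [0 0 0 / 0 7 11 / 0 2 1]. Elementwise product with the kernel and sum: 0·1 + 0·-1 + 0·3 + 0·2 + 7·3 + 11·-1 + 2·1 + 1·-1.
Output[0,1]: The receptive field on the zero-padded input at this output position is [0 0 0 / 11 6 12 / 1 8 4]. Elementwise product with the kernel and sum: 0·1 + 0·-1 + 0·3 + 11·2 + 6·3 + 12·-1 + 8·1 + 4·-1.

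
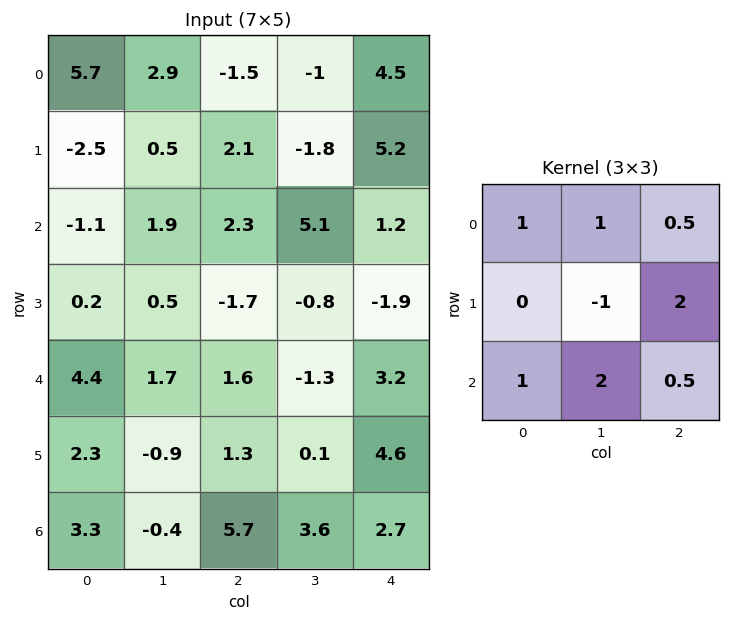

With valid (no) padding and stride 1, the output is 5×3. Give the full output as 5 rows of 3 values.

Output[0,0]: The receptive field on the input at this output position is [5.7 2.9 -1.5 / -2.5 0.5 2.1 / -1.1 1.9 2.3]. Elementwise product with the kernel and sum: 5.7·1 + 2.9·1 + -1.5·0.5 + 0.5·-1 + 2.1·2 + -1.1·1 + 1.9·2 + 2.3·0.5.
Output[0,1]: The receptive field on the input at this output position is [2.9 -1.5 -1 / 0.5 2.1 -1.8 / 1.9 2.3 5.1]. Elementwise product with the kernel and sum: 2.9·1 + -1.5·1 + -1·0.5 + 2.1·-1 + -1.8·2 + 1.9·1 + 2.3·2 + 5.1·0.5.

15.4 4.25 25.05
2.1 6.3 -4.05
6.65 11.1 5.6
2.5 -4.05 8.05
15.75 14.35 25.25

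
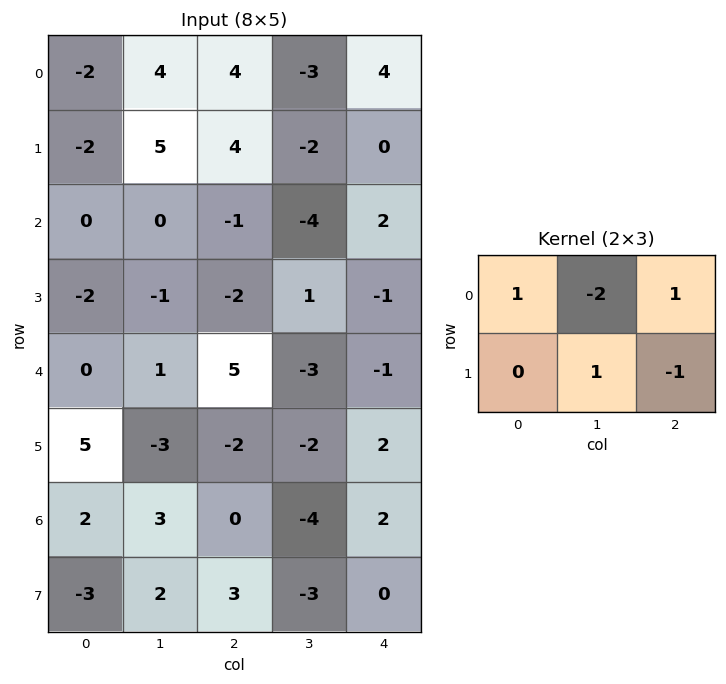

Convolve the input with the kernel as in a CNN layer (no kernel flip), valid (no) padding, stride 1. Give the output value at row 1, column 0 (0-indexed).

-7

The receptive field on the input at this output position is [-2 5 4 / 0 0 -1]. Elementwise product with the kernel and sum: -2·1 + 5·-2 + 4·1 + 0·1 + -1·-1.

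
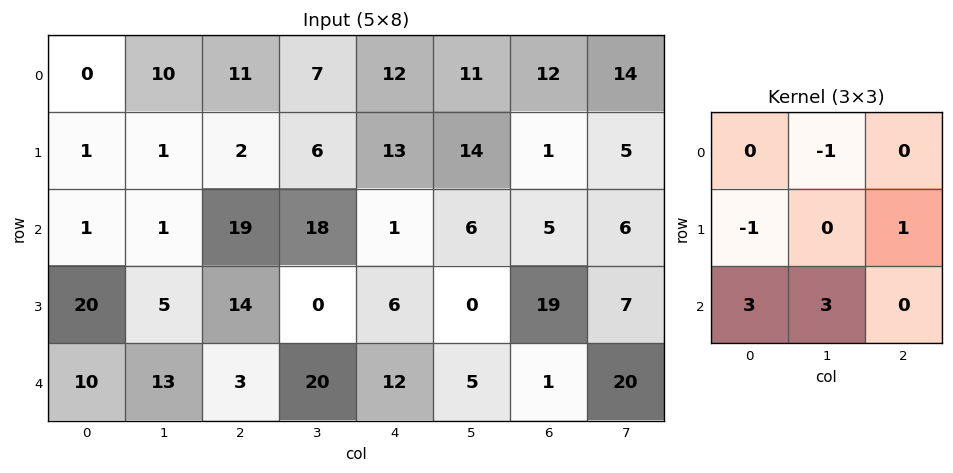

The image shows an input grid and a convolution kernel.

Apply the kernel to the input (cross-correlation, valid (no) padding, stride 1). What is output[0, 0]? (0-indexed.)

-3

The receptive field on the input at this output position is [0 10 11 / 1 1 2 / 1 1 19]. Elementwise product with the kernel and sum: 10·-1 + 1·-1 + 2·1 + 1·3 + 1·3.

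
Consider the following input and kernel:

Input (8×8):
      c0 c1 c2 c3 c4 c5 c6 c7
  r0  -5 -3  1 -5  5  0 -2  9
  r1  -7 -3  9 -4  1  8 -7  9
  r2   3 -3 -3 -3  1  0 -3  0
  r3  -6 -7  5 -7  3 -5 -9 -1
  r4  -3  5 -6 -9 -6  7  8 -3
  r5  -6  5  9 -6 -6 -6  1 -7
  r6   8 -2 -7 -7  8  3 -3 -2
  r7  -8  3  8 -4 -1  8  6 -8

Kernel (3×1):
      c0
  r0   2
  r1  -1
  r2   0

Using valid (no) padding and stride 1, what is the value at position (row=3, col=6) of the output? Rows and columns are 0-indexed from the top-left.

The receptive field on the input at this output position is [-9 / 8 / 1]. Elementwise product with the kernel and sum: -9·2 + 8·-1.

-26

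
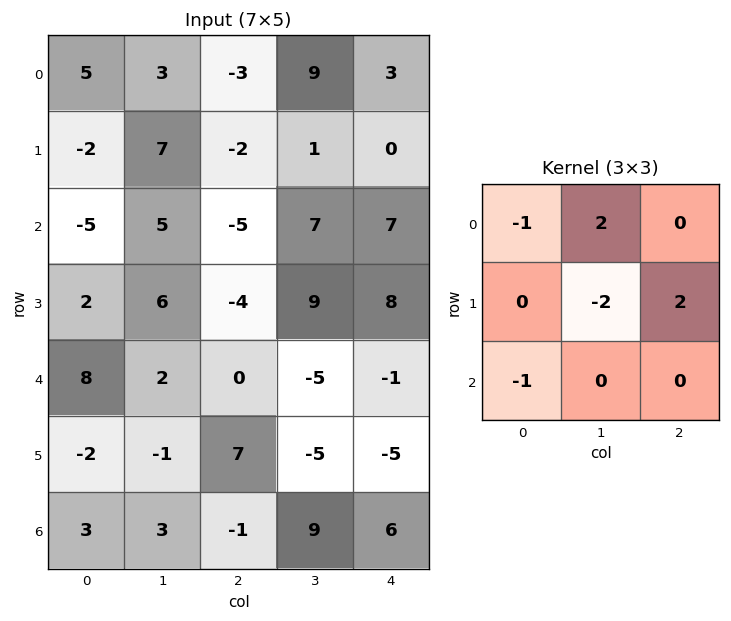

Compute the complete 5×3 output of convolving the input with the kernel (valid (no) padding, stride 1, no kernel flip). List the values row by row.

-12 -8 24
-6 7 8
-13 9 17
8 -23 23
9 -29 -9

Output[0,0]: The receptive field on the input at this output position is [5 3 -3 / -2 7 -2 / -5 5 -5]. Elementwise product with the kernel and sum: 5·-1 + 3·2 + 7·-2 + -2·2 + -5·-1.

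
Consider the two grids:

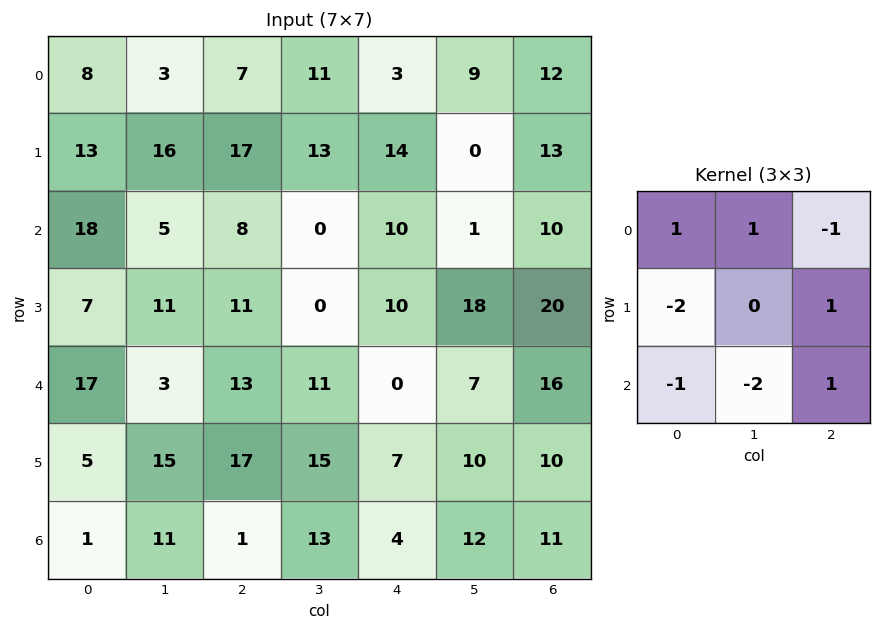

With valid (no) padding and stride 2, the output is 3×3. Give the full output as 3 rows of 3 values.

-25 -3 -17
2 -49 3
-8 -26 -30

Output[0,0]: The receptive field on the input at this output position is [8 3 7 / 13 16 17 / 18 5 8]. Elementwise product with the kernel and sum: 8·1 + 3·1 + 7·-1 + 13·-2 + 17·1 + 18·-1 + 5·-2 + 8·1.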